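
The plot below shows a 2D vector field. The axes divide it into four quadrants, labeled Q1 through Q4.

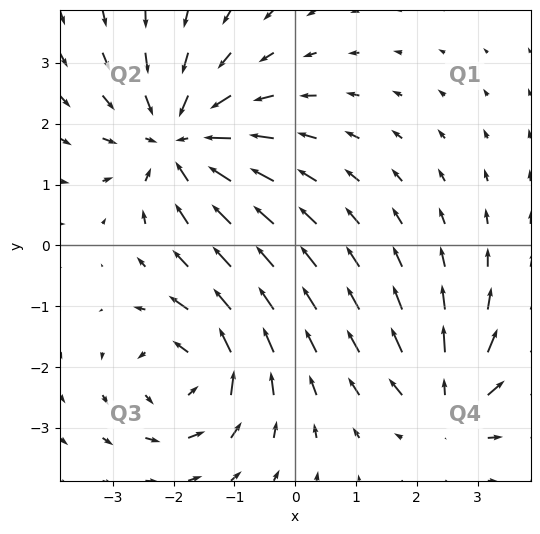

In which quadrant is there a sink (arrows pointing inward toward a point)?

The sink sits at approximately (-1.9, 1.7), which lies in quadrant Q2. The divergence there is about -5, negative as expected for a sink.

Q2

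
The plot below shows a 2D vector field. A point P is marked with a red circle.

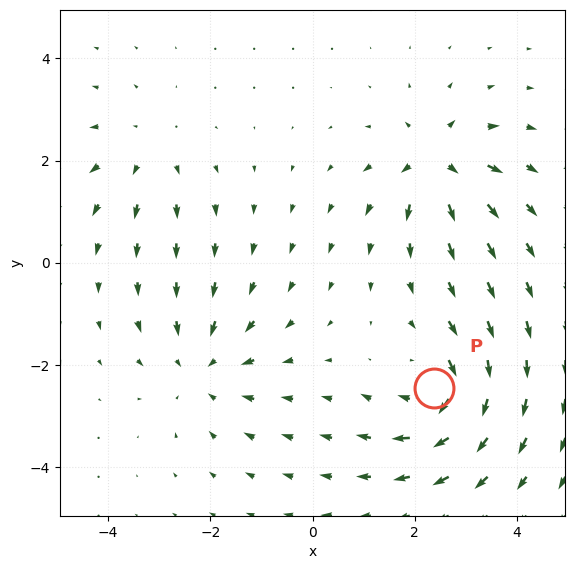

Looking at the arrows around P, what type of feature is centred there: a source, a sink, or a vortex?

vortex

At P (2.4, -2.4) the arrows circulate clockwise. Divergence ≈0, curl about -6 — near-zero divergence with nonzero curl is a vortex.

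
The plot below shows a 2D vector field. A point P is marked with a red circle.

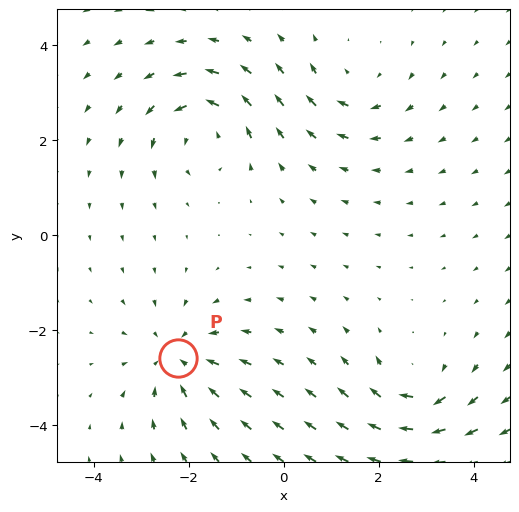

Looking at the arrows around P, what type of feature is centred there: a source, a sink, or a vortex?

sink

At P (-2.2, -2.6) the arrows converge inward. Divergence about -3, curl ≈0 — negative divergence with near-zero curl is a sink.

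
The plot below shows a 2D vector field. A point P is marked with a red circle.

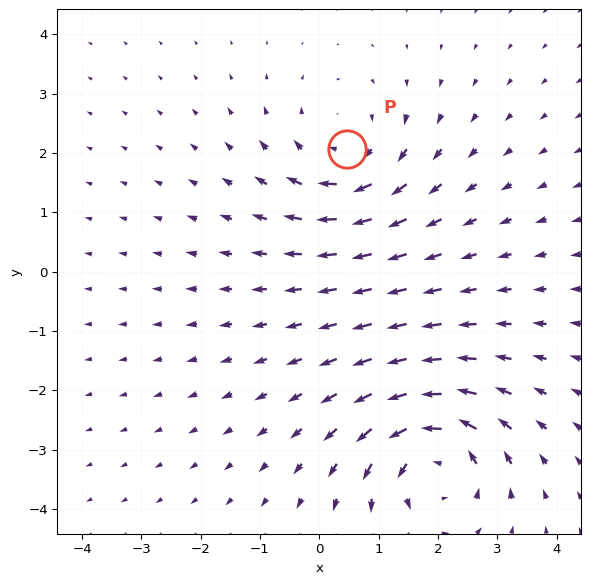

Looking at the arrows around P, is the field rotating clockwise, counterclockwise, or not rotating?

clockwise

Near P at (0.5, 2.1) the arrows circulate clockwise. The curl (z-component) there is about -3; negative curl means clockwise rotation.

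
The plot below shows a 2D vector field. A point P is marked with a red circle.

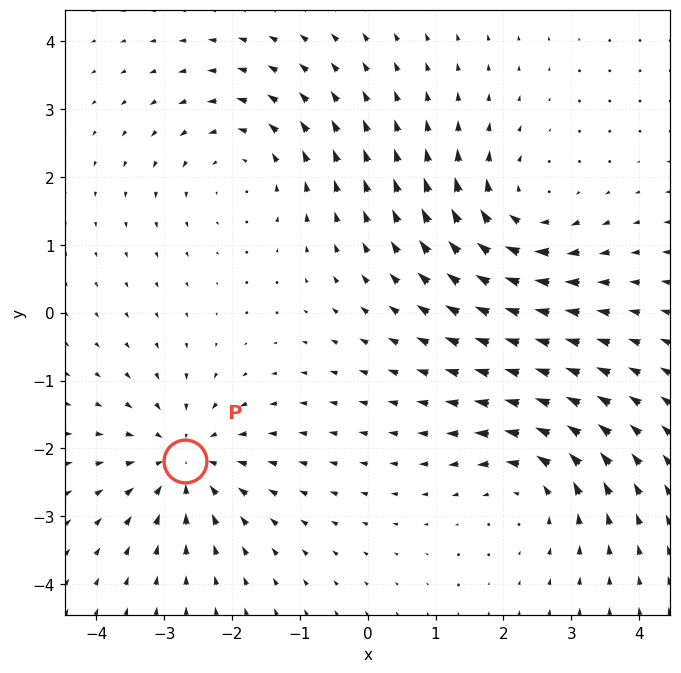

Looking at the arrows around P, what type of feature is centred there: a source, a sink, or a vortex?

sink

At P (-2.7, -2.2) the arrows converge inward. Divergence about -5, curl ≈0 — negative divergence with near-zero curl is a sink.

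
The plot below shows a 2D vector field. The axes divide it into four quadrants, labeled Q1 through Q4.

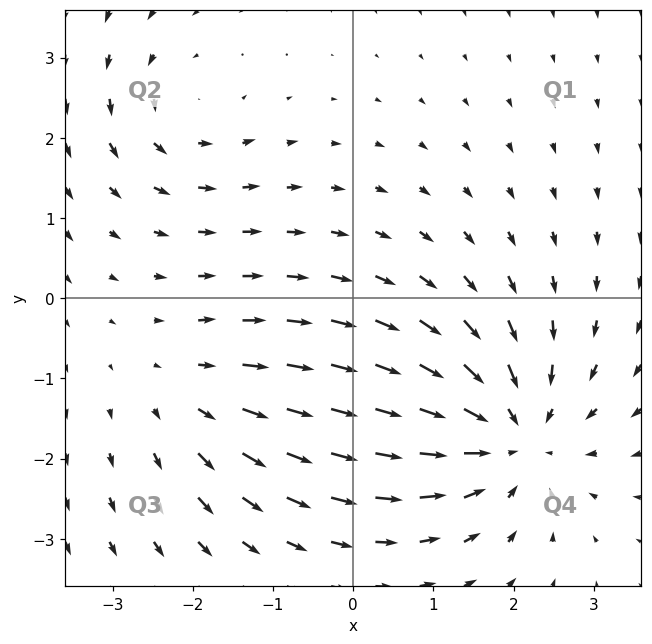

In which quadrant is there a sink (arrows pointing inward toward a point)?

The sink sits at approximately (2.0, -1.7), which lies in quadrant Q4. The divergence there is about -5, negative as expected for a sink.

Q4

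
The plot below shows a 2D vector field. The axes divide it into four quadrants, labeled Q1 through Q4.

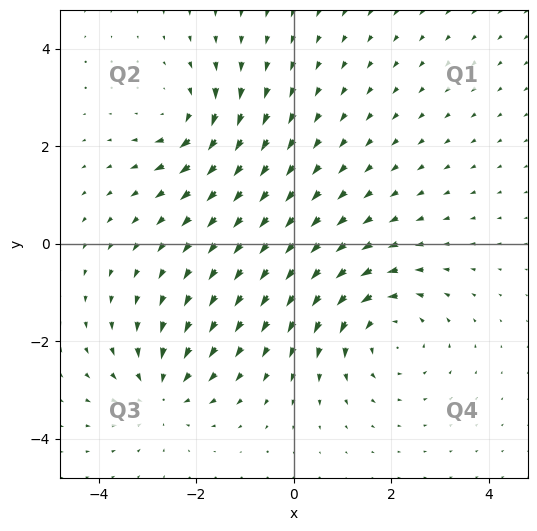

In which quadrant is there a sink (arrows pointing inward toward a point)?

Q3

The sink sits at approximately (-2.7, -3.0), which lies in quadrant Q3. The divergence there is about -4, negative as expected for a sink.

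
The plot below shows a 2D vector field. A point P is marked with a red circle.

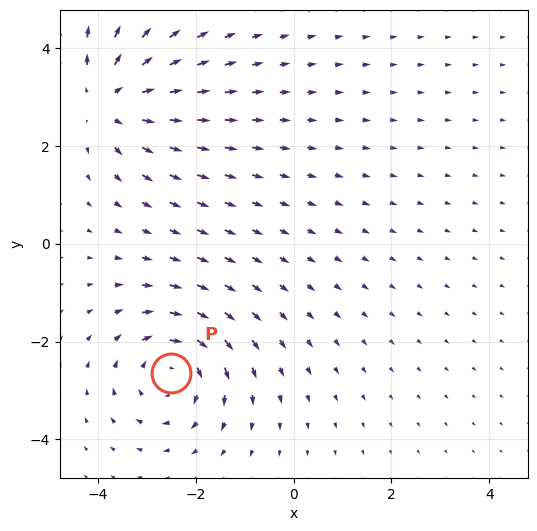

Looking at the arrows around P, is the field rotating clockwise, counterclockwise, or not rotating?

Near P at (-2.5, -2.6) the arrows circulate clockwise. The curl (z-component) there is about -5; negative curl means clockwise rotation.

clockwise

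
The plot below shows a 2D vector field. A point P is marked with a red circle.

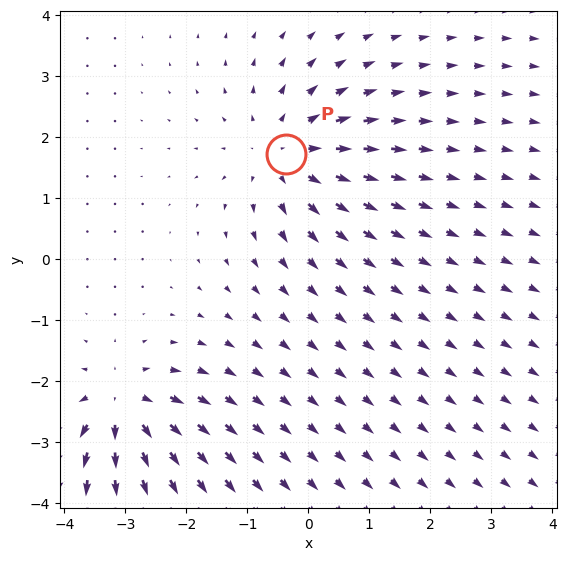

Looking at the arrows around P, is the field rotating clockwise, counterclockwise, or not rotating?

Near P at (-0.4, 1.7) the arrows show no circulation. The curl there is ≈0.

not rotating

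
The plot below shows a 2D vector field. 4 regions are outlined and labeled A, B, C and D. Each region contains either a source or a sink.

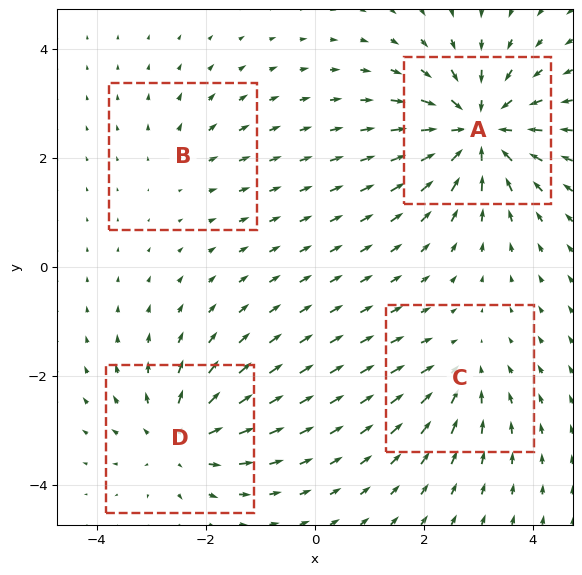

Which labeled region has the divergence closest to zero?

Divergence at each region's feature centre — A: about -7, B: about +2, C: about -4, D: about +5. Region B is closest to zero.

B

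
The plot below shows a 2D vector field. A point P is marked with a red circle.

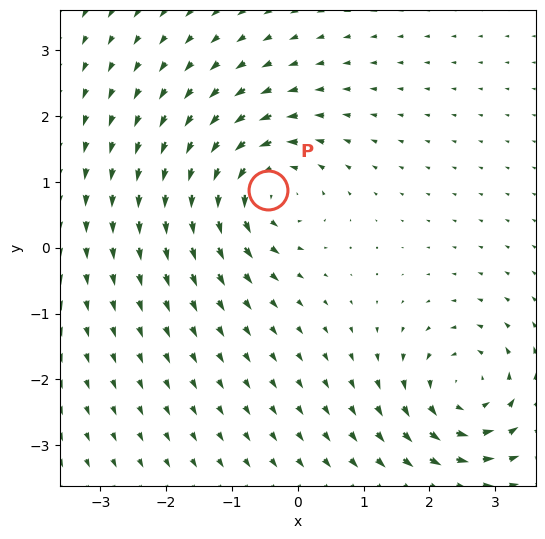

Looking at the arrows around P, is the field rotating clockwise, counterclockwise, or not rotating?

counterclockwise

Near P at (-0.5, 0.9) the arrows circulate counterclockwise. The curl (z-component) there is about +7; positive curl means counterclockwise rotation.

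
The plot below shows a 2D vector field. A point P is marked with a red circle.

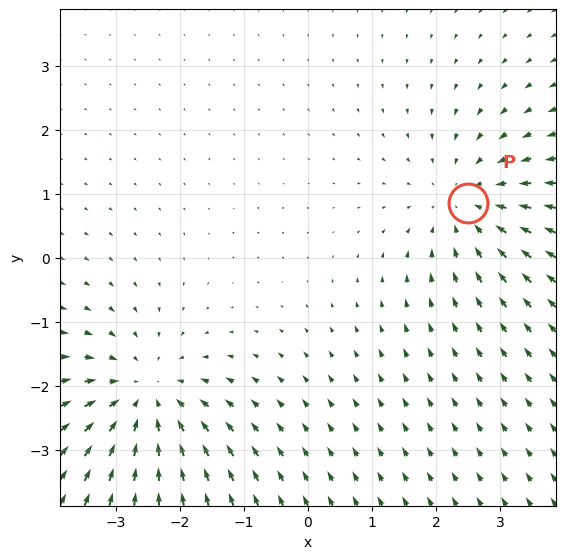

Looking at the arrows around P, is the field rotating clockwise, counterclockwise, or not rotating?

not rotating

Near P at (2.5, 0.9) the arrows show no circulation. The curl there is ≈0.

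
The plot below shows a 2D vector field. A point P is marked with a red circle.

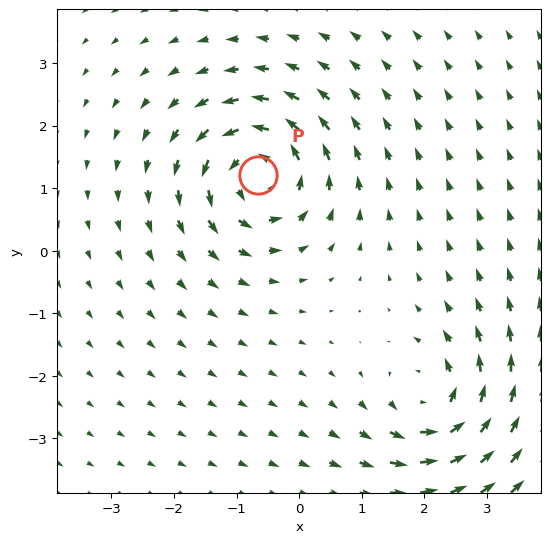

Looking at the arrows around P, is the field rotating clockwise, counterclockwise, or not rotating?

Near P at (-0.7, 1.2) the arrows circulate counterclockwise. The curl (z-component) there is about +5; positive curl means counterclockwise rotation.

counterclockwise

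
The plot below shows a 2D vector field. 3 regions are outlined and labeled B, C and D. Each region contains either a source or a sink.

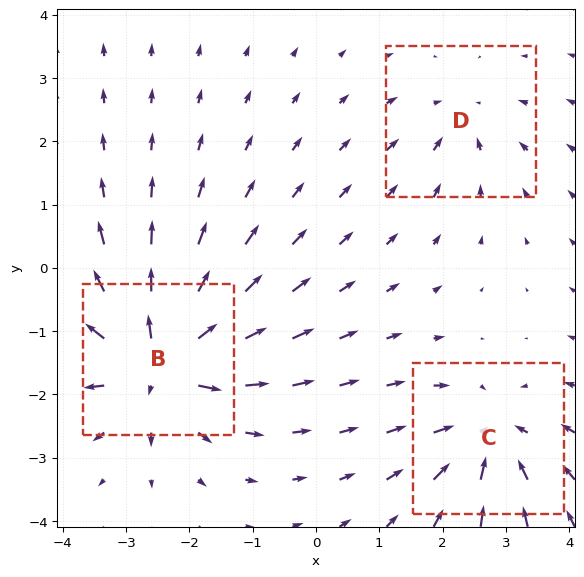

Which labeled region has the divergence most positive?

Divergence at each region's feature centre — B: about +6, C: about -4, D: about -2. Region B is most positive.

B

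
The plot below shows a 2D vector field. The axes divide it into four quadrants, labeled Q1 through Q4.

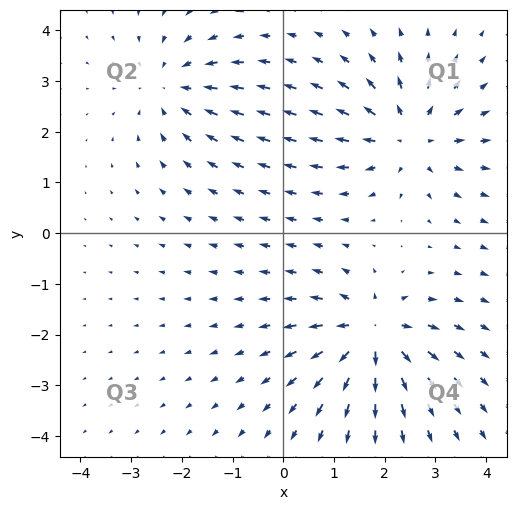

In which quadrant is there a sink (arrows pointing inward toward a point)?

Q2

The sink sits at approximately (-2.2, 2.9), which lies in quadrant Q2. The divergence there is about -4, negative as expected for a sink.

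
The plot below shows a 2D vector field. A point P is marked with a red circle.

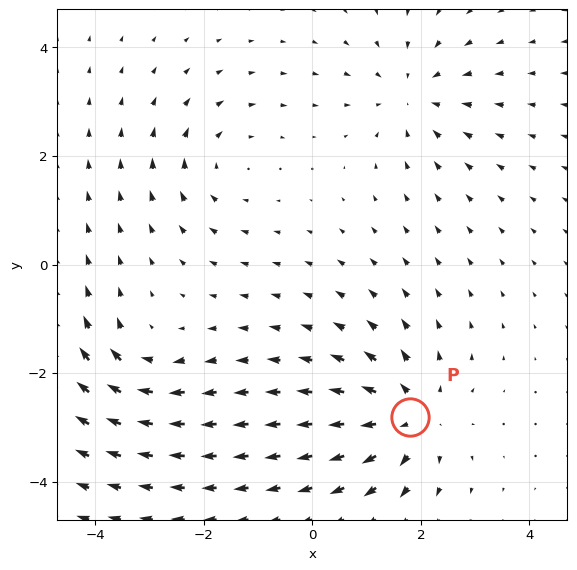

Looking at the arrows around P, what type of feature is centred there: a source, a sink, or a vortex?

source

At P (1.8, -2.8) the arrows spread outward. Divergence about +5, curl ≈0 — positive divergence with near-zero curl is a source.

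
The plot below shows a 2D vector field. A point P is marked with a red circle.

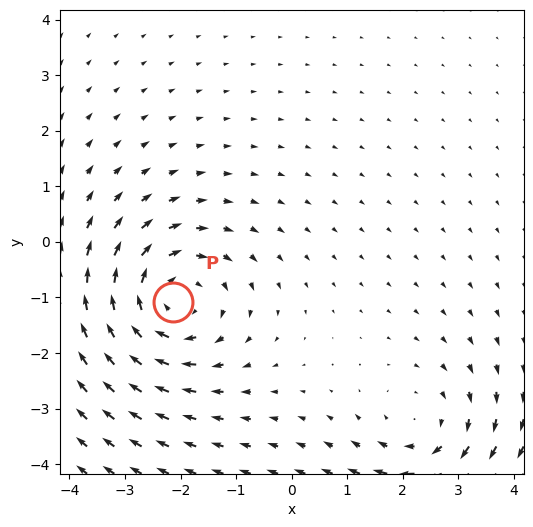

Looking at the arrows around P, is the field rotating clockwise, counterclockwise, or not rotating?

Near P at (-2.1, -1.1) the arrows circulate clockwise. The curl (z-component) there is about -4; negative curl means clockwise rotation.

clockwise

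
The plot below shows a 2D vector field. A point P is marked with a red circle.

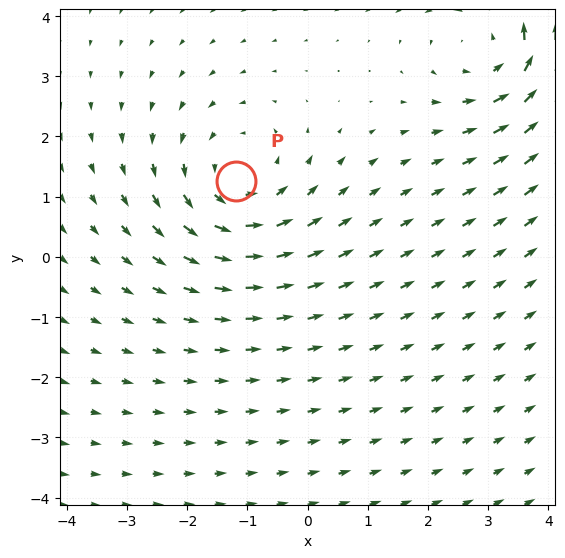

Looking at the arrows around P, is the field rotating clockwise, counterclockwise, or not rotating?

Near P at (-1.2, 1.3) the arrows circulate counterclockwise. The curl (z-component) there is about +3; positive curl means counterclockwise rotation.

counterclockwise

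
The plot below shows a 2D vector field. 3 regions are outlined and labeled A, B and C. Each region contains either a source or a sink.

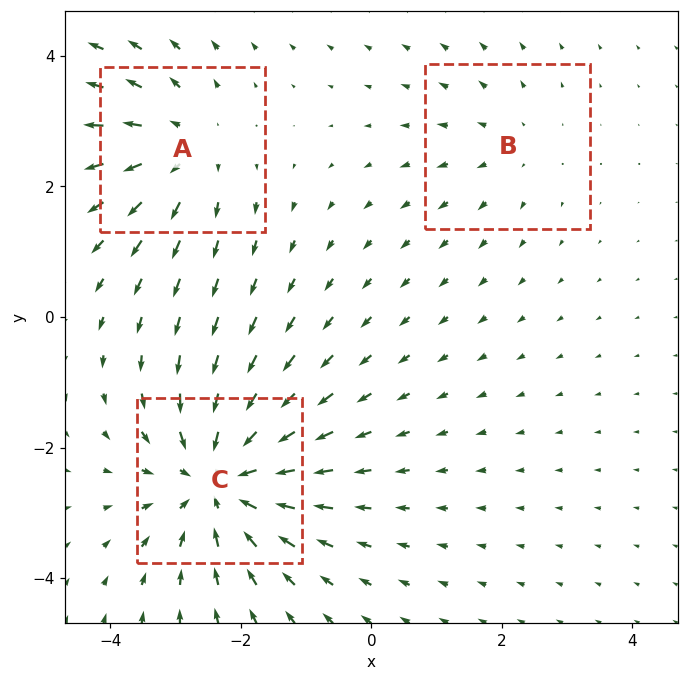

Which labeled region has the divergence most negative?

C

Divergence at each region's feature centre — A: about +3, B: about +2, C: about -5. Region C is most negative.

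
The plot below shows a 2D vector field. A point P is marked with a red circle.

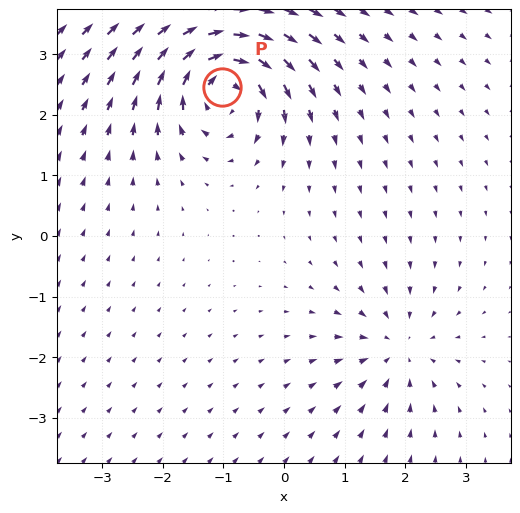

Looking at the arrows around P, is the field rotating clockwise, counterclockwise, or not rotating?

clockwise

Near P at (-1.0, 2.5) the arrows circulate clockwise. The curl (z-component) there is about -7; negative curl means clockwise rotation.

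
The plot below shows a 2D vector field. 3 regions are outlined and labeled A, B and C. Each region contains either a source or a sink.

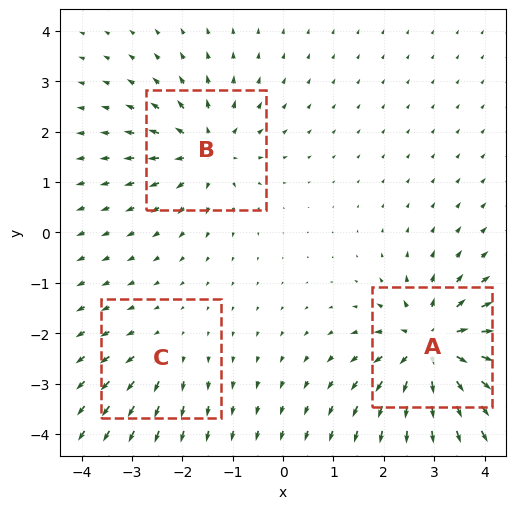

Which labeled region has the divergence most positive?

A

Divergence at each region's feature centre — A: about +6, B: about +4, C: about +2. Region A is most positive.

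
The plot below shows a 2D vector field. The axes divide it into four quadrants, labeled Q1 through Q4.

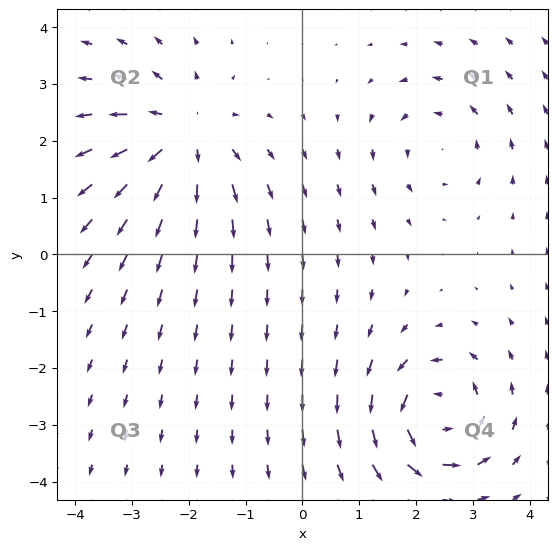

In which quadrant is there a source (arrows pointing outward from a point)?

The source sits at approximately (-2.1, 2.1), which lies in quadrant Q2. The divergence there is about +5, positive as expected for a source.

Q2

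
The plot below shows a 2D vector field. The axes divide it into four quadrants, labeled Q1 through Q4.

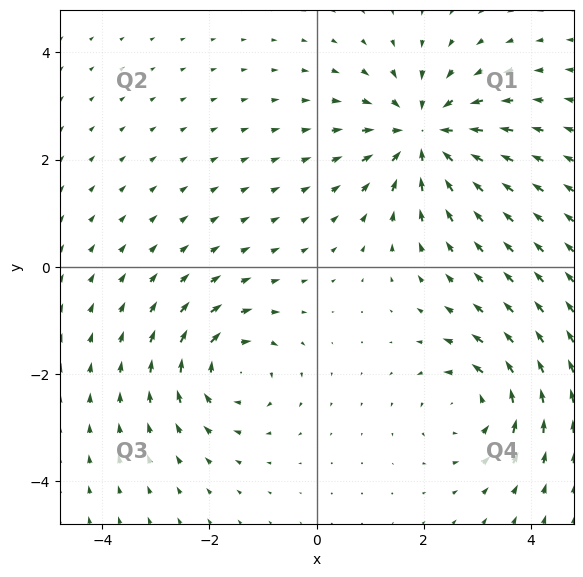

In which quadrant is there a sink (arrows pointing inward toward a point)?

The sink sits at approximately (2.0, 2.5), which lies in quadrant Q1. The divergence there is about -5, negative as expected for a sink.

Q1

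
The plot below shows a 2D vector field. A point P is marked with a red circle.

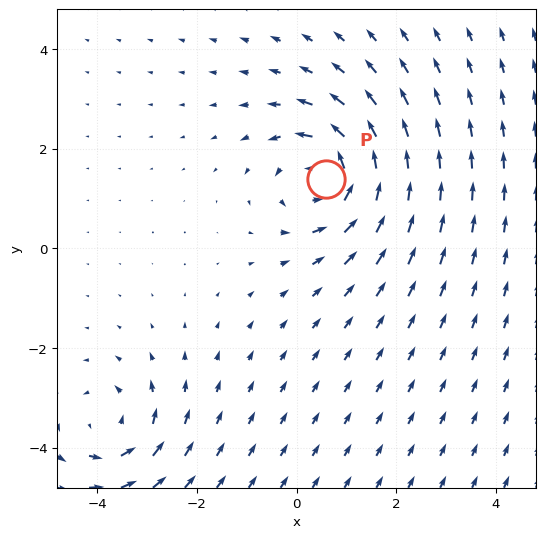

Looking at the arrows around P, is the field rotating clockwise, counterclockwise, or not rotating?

Near P at (0.6, 1.4) the arrows circulate counterclockwise. The curl (z-component) there is about +5; positive curl means counterclockwise rotation.

counterclockwise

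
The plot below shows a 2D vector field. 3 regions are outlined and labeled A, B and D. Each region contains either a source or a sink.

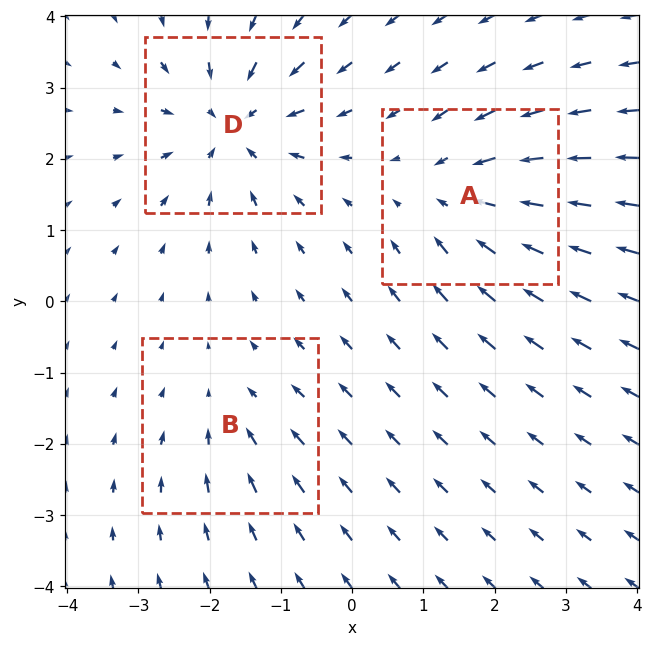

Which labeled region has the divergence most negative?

Divergence at each region's feature centre — A: about -4, B: about -2, D: about -5. Region D is most negative.

D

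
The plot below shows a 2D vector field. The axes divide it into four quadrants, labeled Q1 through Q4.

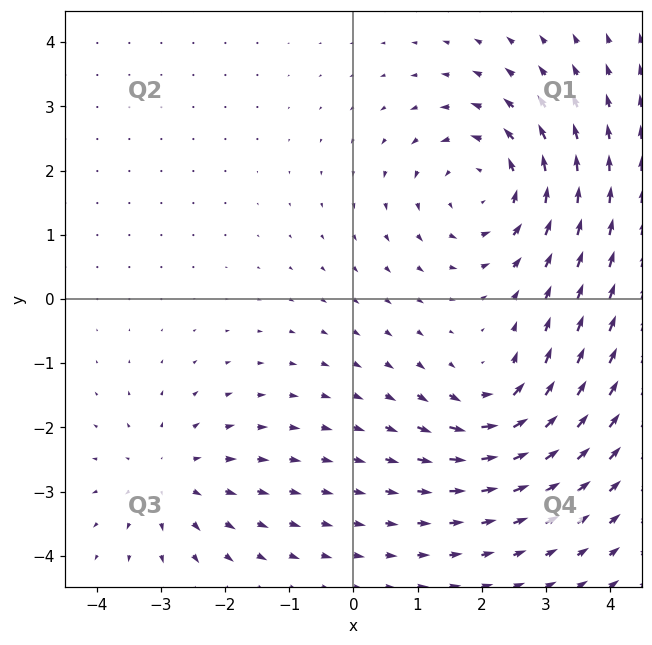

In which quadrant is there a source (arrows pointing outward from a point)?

Q3

The source sits at approximately (-2.9, -2.8), which lies in quadrant Q3. The divergence there is about +3, positive as expected for a source.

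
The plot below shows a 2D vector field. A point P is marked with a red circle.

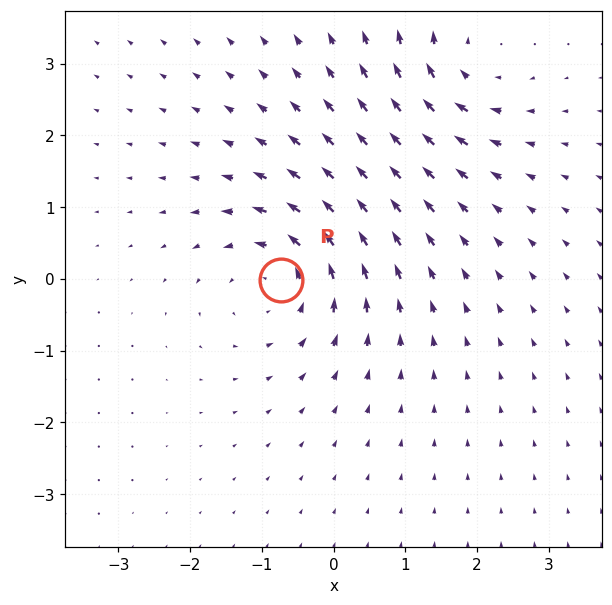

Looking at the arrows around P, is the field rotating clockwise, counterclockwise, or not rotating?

counterclockwise

Near P at (-0.7, -0.0) the arrows circulate counterclockwise. The curl (z-component) there is about +5; positive curl means counterclockwise rotation.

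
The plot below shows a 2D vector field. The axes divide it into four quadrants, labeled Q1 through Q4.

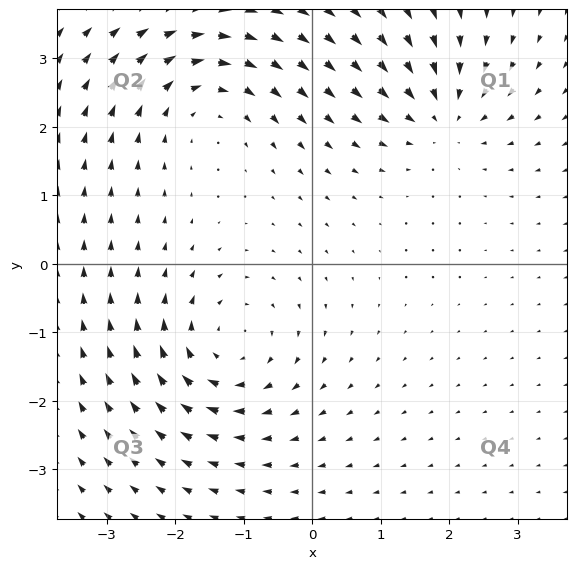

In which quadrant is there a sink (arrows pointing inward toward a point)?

Q1

The sink sits at approximately (1.9, 2.2), which lies in quadrant Q1. The divergence there is about -5, negative as expected for a sink.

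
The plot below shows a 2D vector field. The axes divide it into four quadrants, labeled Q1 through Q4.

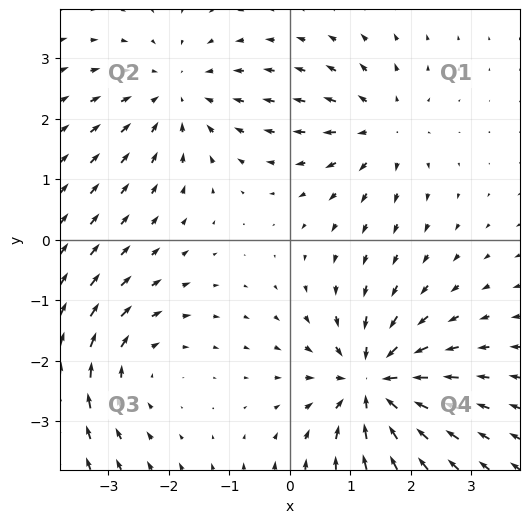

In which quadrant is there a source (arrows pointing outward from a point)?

The source sits at approximately (1.5, 1.8), which lies in quadrant Q1. The divergence there is about +3, positive as expected for a source.

Q1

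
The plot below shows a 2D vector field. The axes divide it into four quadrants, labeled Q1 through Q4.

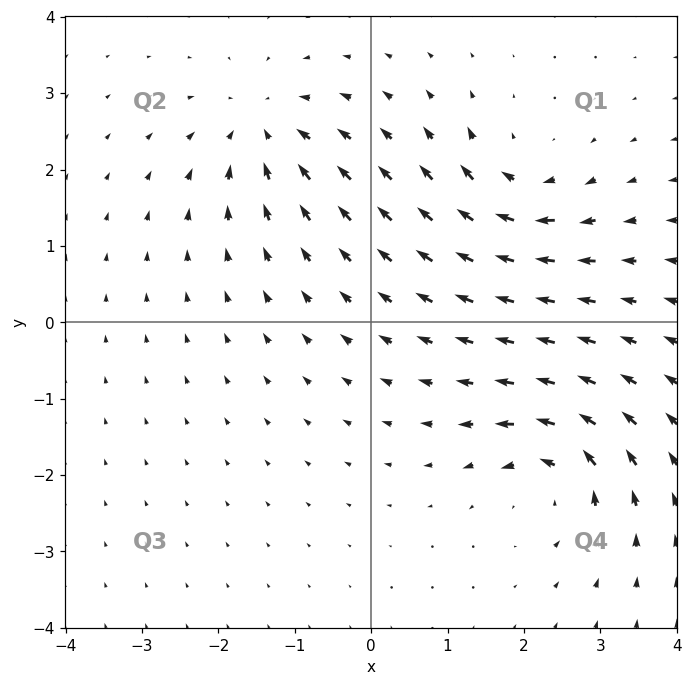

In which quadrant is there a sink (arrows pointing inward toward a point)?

The sink sits at approximately (-1.4, 2.5), which lies in quadrant Q2. The divergence there is about -5, negative as expected for a sink.

Q2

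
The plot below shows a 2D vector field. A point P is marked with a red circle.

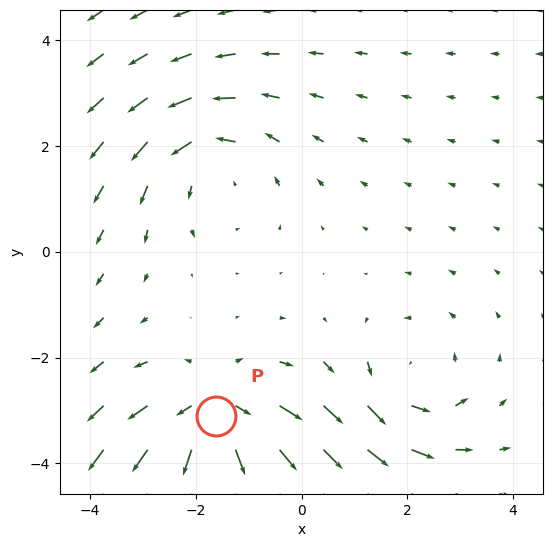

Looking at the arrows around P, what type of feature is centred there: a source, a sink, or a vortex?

At P (-1.6, -3.1) the arrows spread outward. Divergence about +4, curl ≈0 — positive divergence with near-zero curl is a source.

source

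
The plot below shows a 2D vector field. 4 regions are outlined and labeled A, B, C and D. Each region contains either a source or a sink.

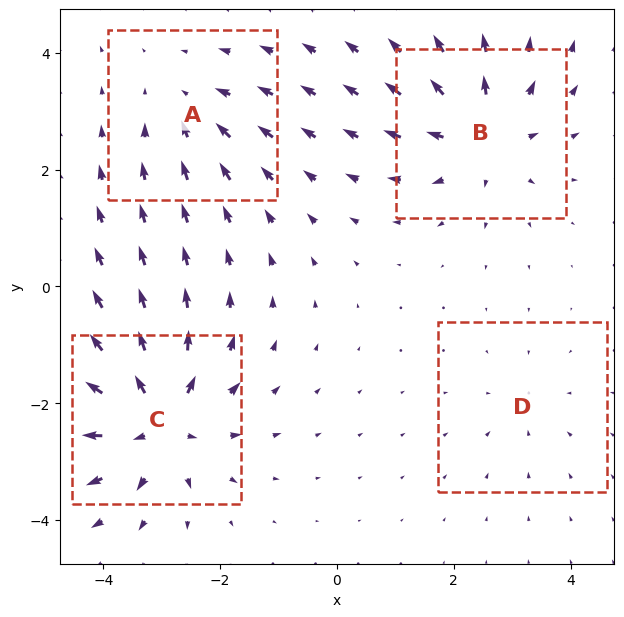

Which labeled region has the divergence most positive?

C

Divergence at each region's feature centre — A: about -4, B: about +6, C: about +7, D: about -2. Region C is most positive.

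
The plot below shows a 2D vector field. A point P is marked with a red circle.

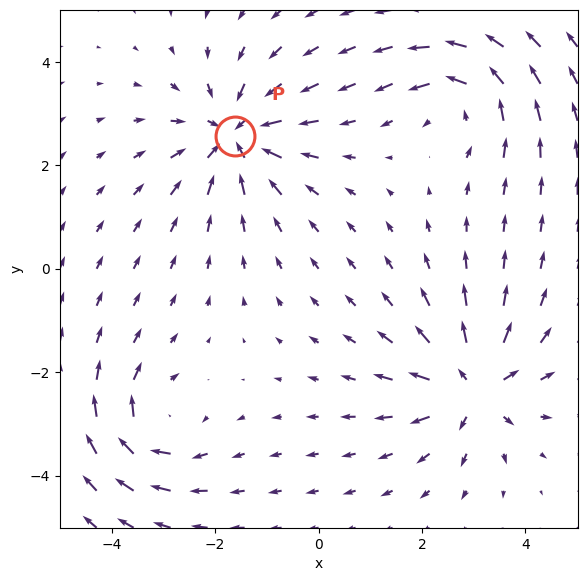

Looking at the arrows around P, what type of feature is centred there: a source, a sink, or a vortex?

At P (-1.6, 2.6) the arrows converge inward. Divergence about -5, curl ≈0 — negative divergence with near-zero curl is a sink.

sink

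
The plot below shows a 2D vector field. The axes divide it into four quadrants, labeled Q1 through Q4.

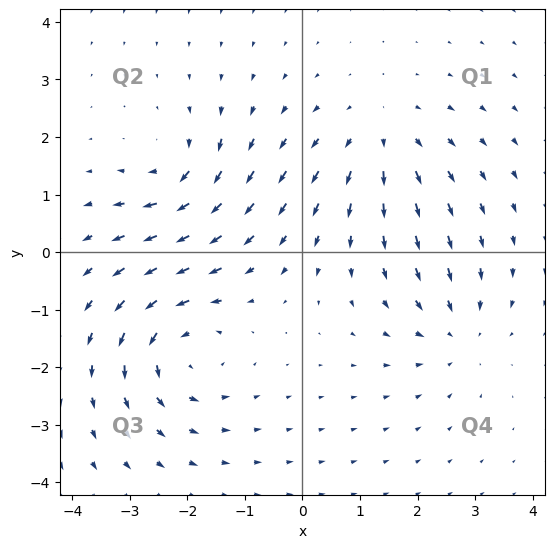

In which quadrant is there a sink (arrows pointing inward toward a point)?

Q4

The sink sits at approximately (2.7, -1.4), which lies in quadrant Q4. The divergence there is about -4, negative as expected for a sink.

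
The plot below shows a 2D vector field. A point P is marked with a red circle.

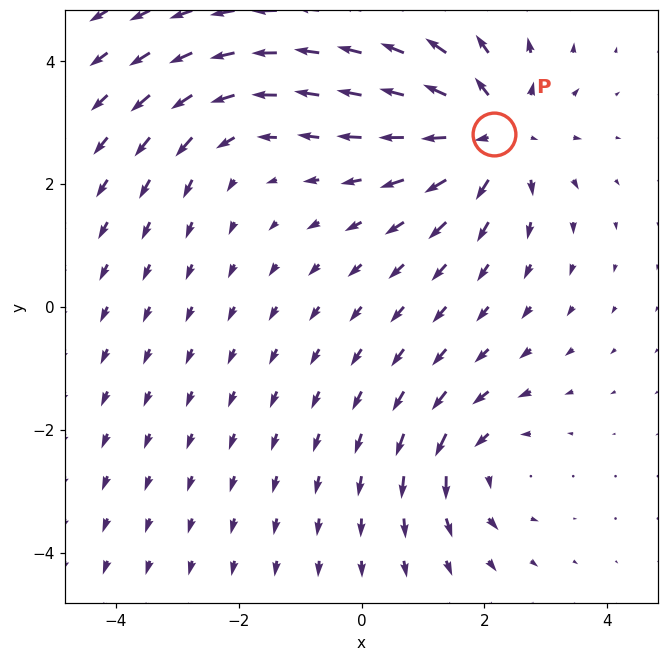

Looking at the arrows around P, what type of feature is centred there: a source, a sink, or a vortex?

source

At P (2.2, 2.8) the arrows spread outward. Divergence about +5, curl ≈0 — positive divergence with near-zero curl is a source.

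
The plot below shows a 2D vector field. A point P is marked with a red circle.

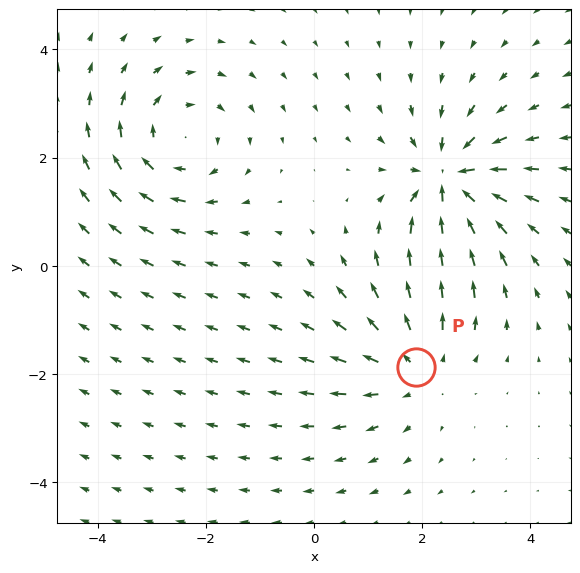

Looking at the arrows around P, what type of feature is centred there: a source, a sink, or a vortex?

At P (1.9, -1.9) the arrows spread outward. Divergence about +3, curl ≈0 — positive divergence with near-zero curl is a source.

source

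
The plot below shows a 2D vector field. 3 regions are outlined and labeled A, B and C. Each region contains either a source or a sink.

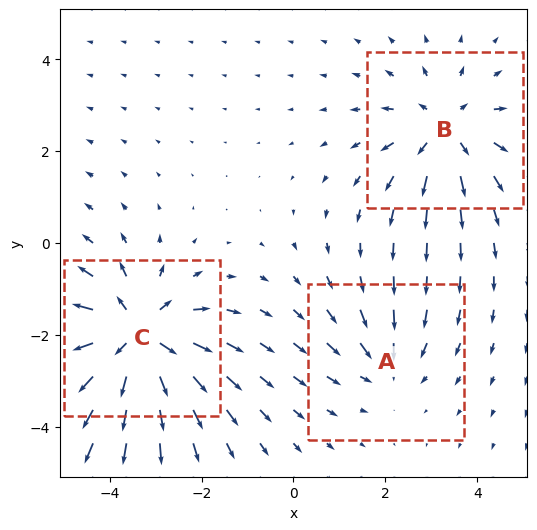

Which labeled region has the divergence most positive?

Divergence at each region's feature centre — A: about -2, B: about +3, C: about +5. Region C is most positive.

C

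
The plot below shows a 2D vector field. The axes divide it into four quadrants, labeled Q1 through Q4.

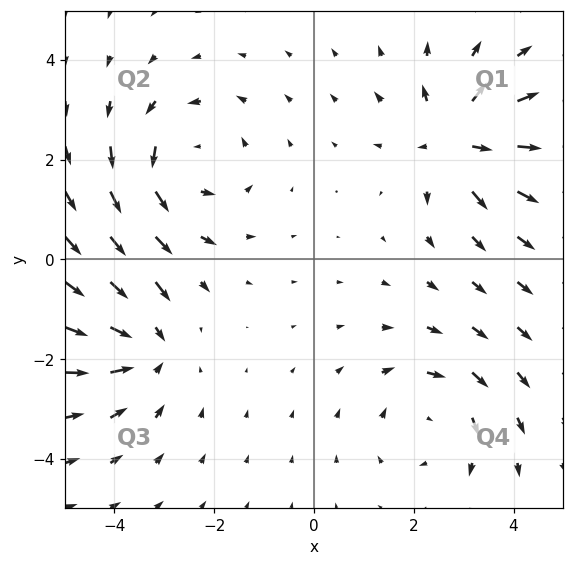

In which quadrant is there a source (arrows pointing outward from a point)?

Q1

The source sits at approximately (2.9, 2.4), which lies in quadrant Q1. The divergence there is about +5, positive as expected for a source.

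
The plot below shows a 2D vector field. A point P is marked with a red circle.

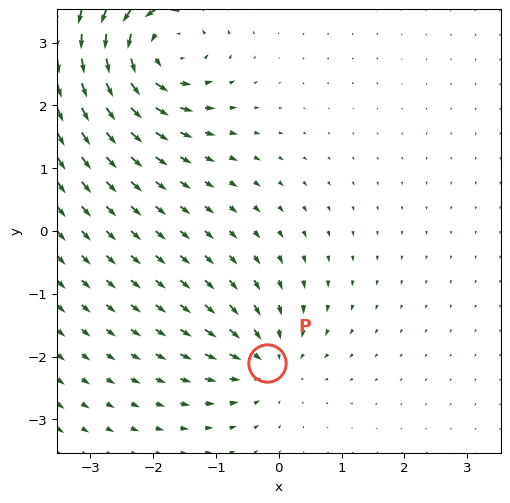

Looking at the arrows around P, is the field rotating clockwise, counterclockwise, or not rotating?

Near P at (-0.2, -2.1) the arrows show no circulation. The curl there is ≈0.

not rotating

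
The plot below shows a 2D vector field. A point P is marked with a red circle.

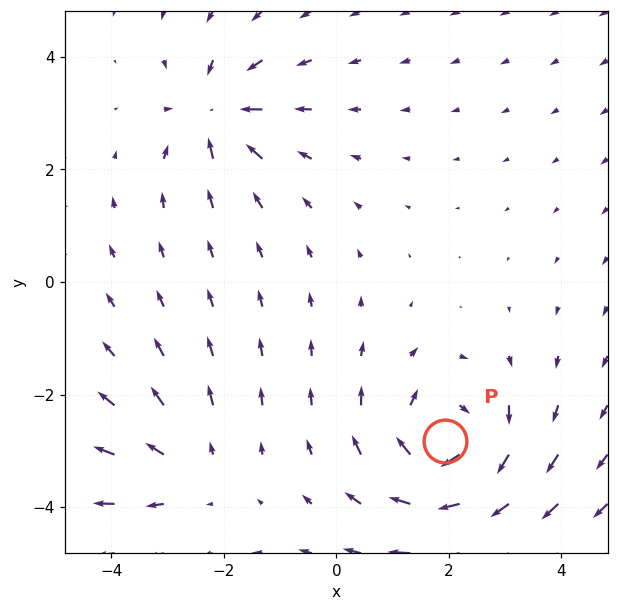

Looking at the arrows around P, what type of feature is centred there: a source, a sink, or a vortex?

At P (1.9, -2.8) the arrows circulate clockwise. Divergence ≈0, curl about -5 — near-zero divergence with nonzero curl is a vortex.

vortex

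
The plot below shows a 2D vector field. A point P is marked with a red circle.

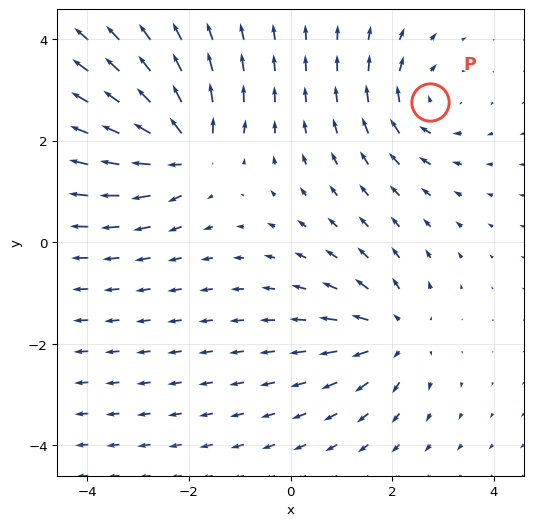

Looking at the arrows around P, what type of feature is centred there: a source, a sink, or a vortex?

vortex

At P (2.8, 2.8) the arrows circulate clockwise. Divergence ≈0, curl about -3 — near-zero divergence with nonzero curl is a vortex.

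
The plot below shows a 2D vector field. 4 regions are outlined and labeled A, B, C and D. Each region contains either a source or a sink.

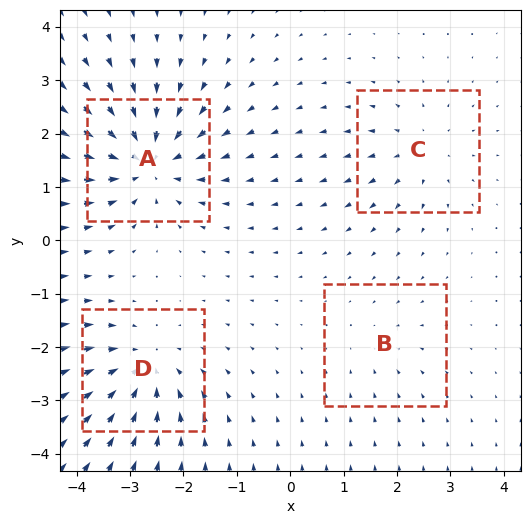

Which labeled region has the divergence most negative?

Divergence at each region's feature centre — A: about -7, B: about -2, C: about +4, D: about -5. Region A is most negative.

A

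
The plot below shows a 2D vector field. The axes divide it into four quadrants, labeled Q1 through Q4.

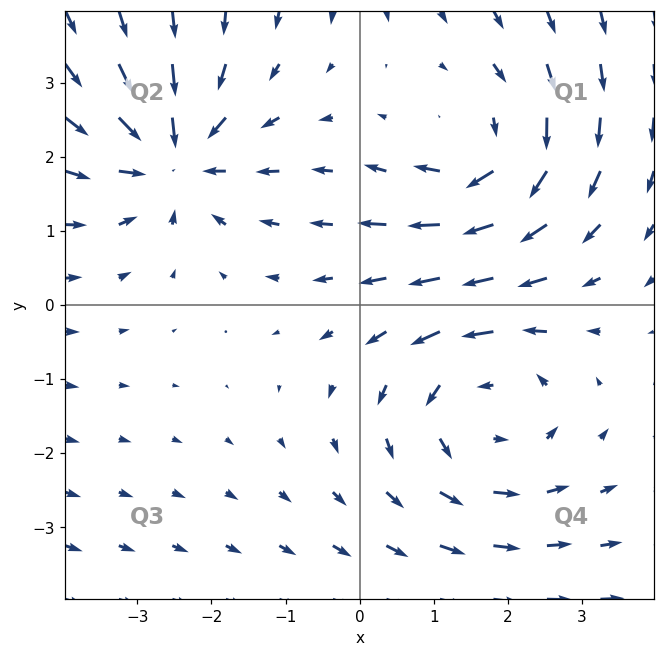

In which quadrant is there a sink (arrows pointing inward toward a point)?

Q2

The sink sits at approximately (-2.5, 2.0), which lies in quadrant Q2. The divergence there is about -4, negative as expected for a sink.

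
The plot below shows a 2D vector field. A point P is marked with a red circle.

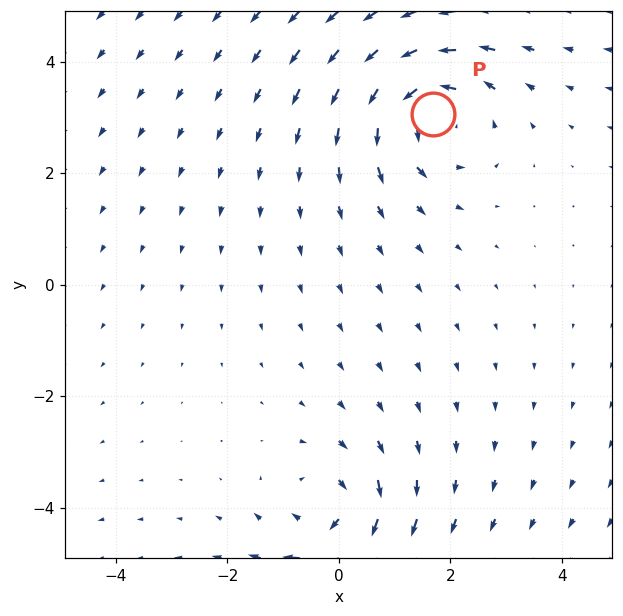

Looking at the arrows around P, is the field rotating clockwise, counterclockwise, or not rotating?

Near P at (1.7, 3.1) the arrows circulate counterclockwise. The curl (z-component) there is about +4; positive curl means counterclockwise rotation.

counterclockwise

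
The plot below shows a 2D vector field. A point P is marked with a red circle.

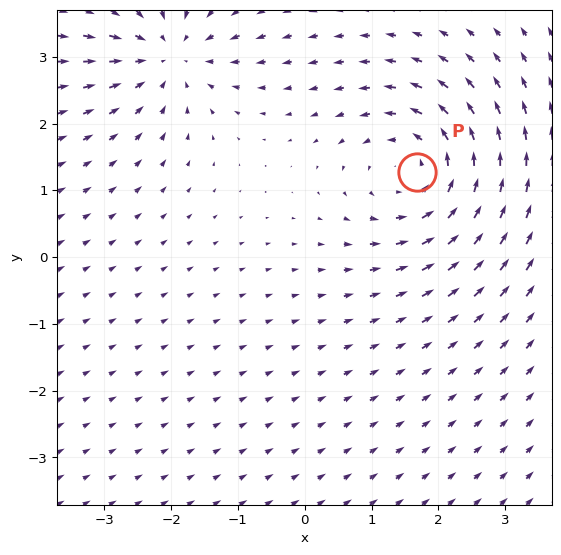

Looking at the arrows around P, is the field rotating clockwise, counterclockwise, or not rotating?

Near P at (1.7, 1.3) the arrows circulate counterclockwise. The curl (z-component) there is about +3; positive curl means counterclockwise rotation.

counterclockwise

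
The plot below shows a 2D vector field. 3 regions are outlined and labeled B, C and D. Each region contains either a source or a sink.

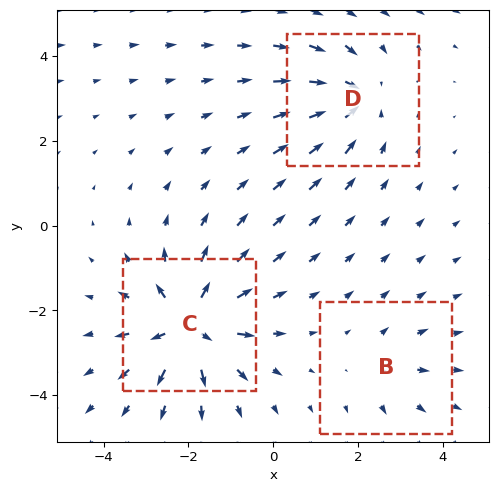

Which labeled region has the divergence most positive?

Divergence at each region's feature centre — B: about +2, C: about +6, D: about -4. Region C is most positive.

C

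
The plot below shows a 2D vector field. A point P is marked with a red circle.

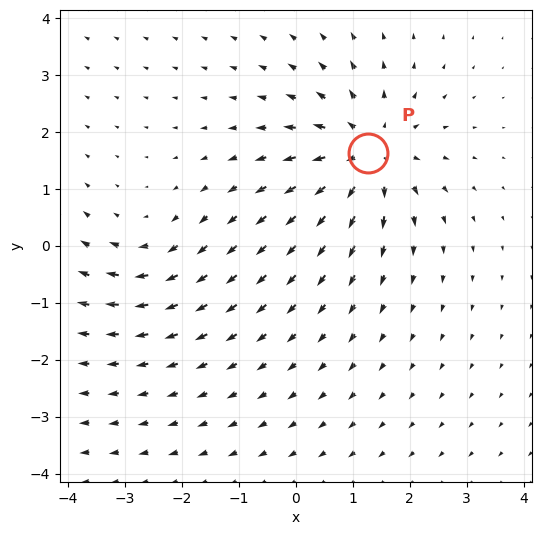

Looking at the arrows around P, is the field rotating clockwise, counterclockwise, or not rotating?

not rotating

Near P at (1.3, 1.6) the arrows show no circulation. The curl there is ≈0.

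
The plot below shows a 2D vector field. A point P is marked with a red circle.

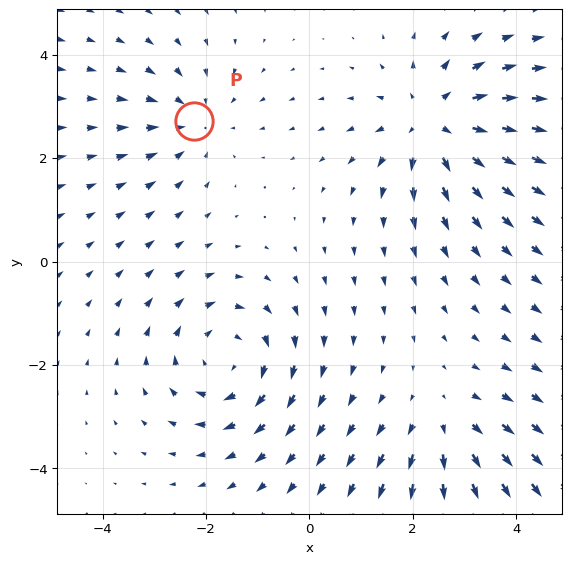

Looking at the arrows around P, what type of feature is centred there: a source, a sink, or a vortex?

sink

At P (-2.2, 2.7) the arrows converge inward. Divergence about -3, curl ≈0 — negative divergence with near-zero curl is a sink.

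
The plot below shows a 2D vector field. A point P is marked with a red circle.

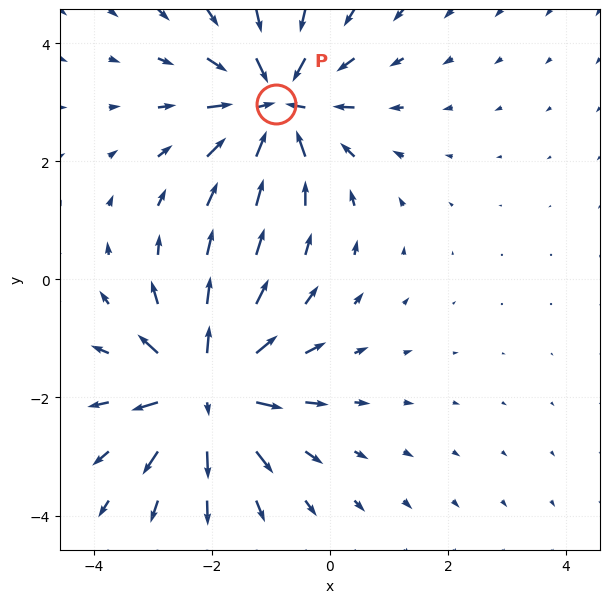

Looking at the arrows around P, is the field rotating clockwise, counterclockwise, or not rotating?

not rotating

Near P at (-0.9, 3.0) the arrows show no circulation. The curl there is ≈0.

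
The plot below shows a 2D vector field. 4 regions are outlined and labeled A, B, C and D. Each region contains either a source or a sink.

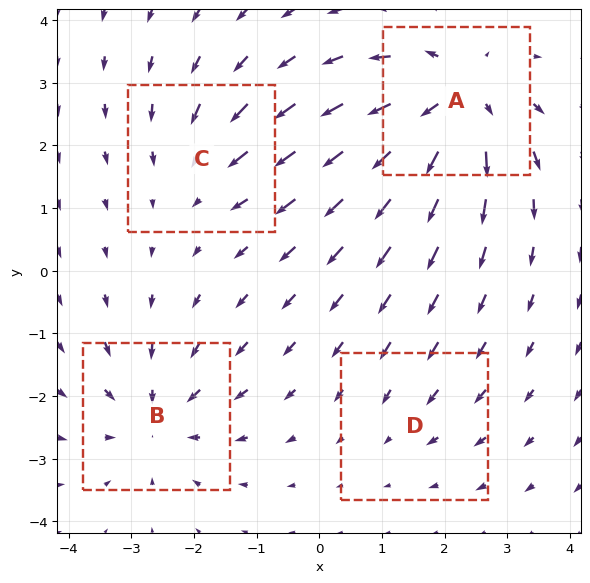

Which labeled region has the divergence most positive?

A

Divergence at each region's feature centre — A: about +6, B: about -5, C: about -3, D: about -2. Region A is most positive.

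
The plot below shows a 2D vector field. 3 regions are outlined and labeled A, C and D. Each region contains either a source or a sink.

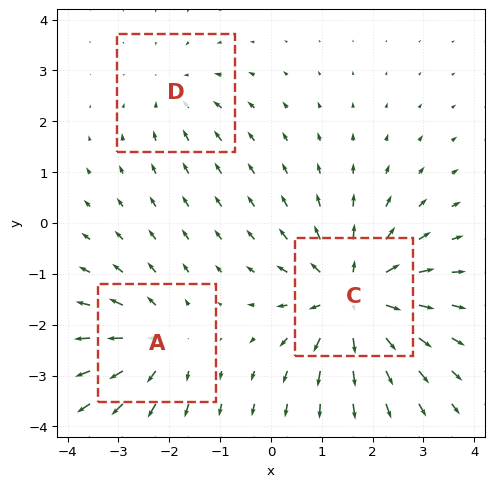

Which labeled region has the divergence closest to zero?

D

Divergence at each region's feature centre — A: about +3, C: about +5, D: about -2. Region D is closest to zero.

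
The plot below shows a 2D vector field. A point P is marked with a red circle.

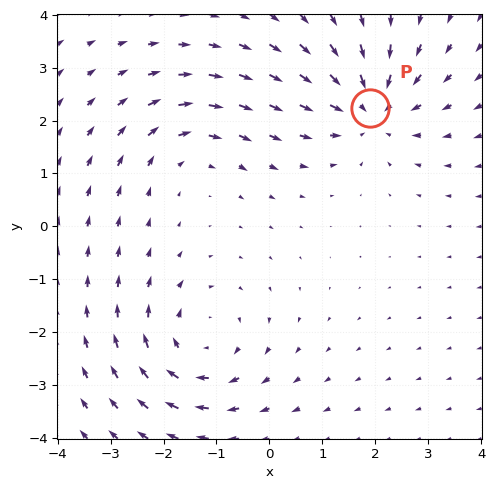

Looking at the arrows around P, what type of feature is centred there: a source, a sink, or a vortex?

sink

At P (1.9, 2.2) the arrows converge inward. Divergence about -5, curl ≈0 — negative divergence with near-zero curl is a sink.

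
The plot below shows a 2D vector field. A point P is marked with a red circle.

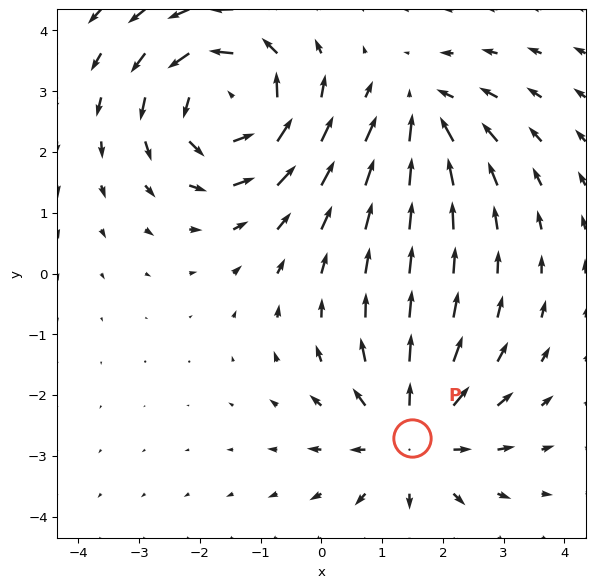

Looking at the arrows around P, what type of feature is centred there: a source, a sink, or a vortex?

source

At P (1.5, -2.7) the arrows spread outward. Divergence about +4, curl ≈0 — positive divergence with near-zero curl is a source.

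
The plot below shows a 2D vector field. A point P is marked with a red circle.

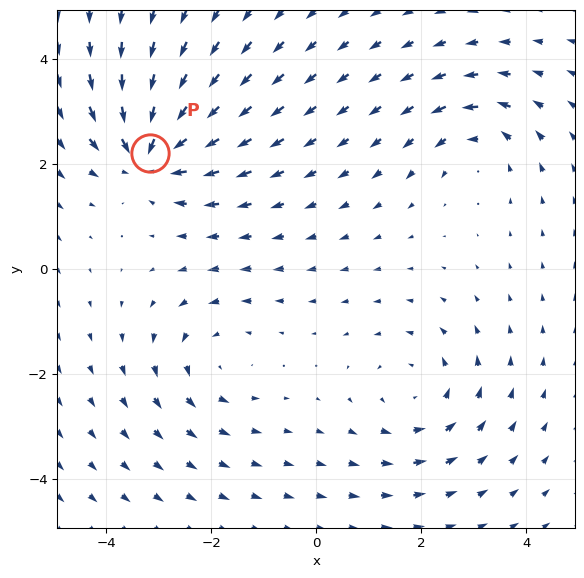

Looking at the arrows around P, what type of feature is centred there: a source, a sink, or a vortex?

sink

At P (-3.2, 2.2) the arrows converge inward. Divergence about -5, curl ≈0 — negative divergence with near-zero curl is a sink.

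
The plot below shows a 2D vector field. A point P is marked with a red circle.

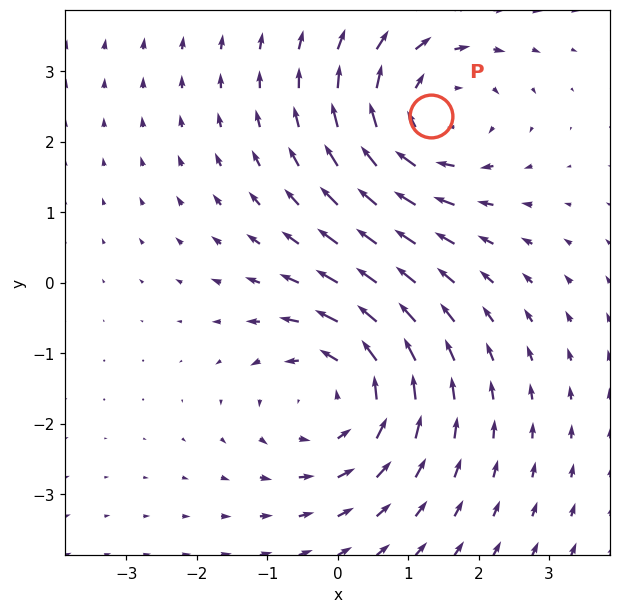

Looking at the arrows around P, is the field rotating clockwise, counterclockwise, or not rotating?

clockwise

Near P at (1.3, 2.4) the arrows circulate clockwise. The curl (z-component) there is about -4; negative curl means clockwise rotation.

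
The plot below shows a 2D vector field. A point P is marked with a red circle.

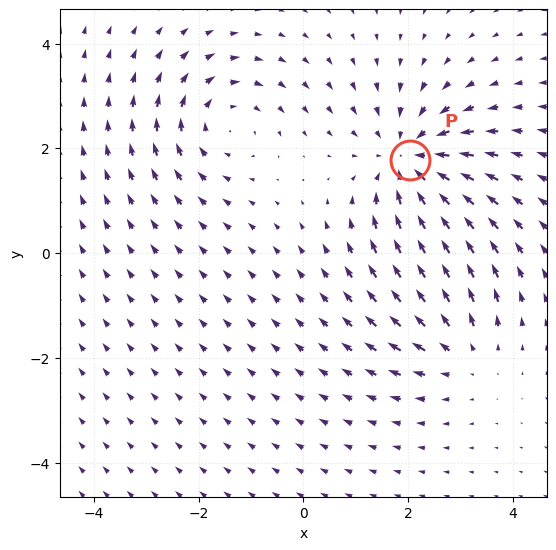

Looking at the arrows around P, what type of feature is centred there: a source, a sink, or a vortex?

sink

At P (2.0, 1.8) the arrows converge inward. Divergence about -4, curl ≈0 — negative divergence with near-zero curl is a sink.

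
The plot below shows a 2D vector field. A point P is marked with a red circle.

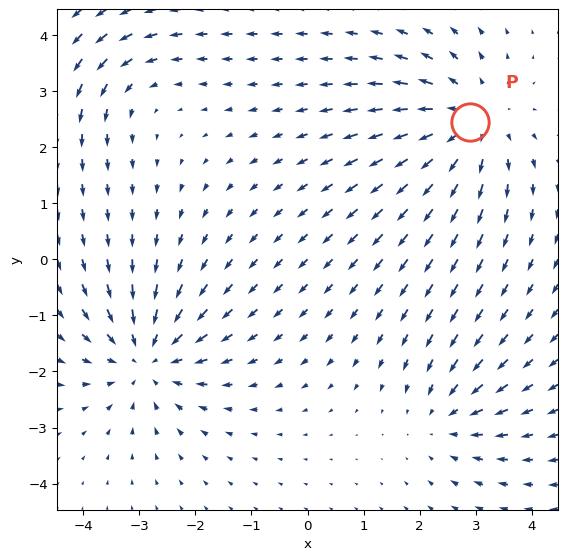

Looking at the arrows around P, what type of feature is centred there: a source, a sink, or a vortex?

At P (2.9, 2.4) the arrows spread outward. Divergence about +4, curl ≈0 — positive divergence with near-zero curl is a source.

source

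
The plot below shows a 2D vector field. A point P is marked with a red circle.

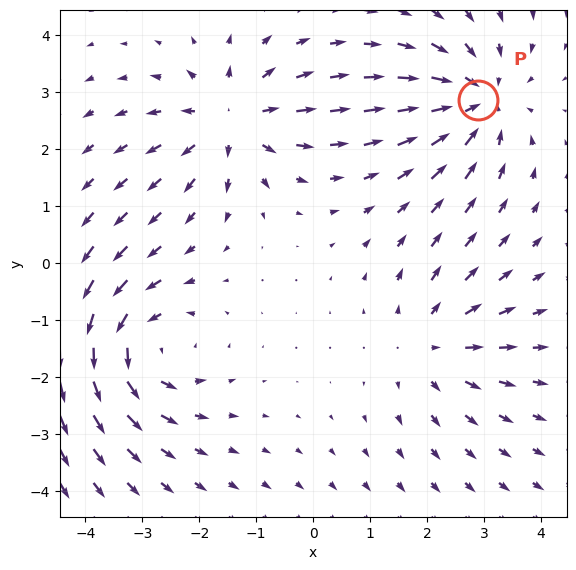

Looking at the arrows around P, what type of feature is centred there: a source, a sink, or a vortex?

At P (2.9, 2.9) the arrows converge inward. Divergence about -5, curl ≈0 — negative divergence with near-zero curl is a sink.

sink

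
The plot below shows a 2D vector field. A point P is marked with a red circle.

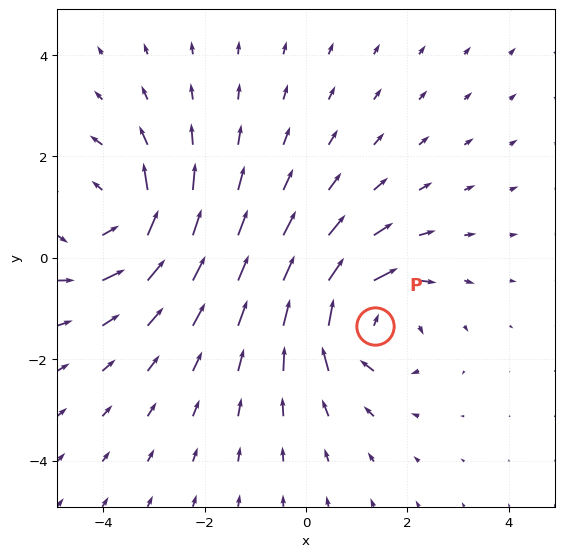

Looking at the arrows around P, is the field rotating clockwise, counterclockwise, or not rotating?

Near P at (1.4, -1.3) the arrows circulate clockwise. The curl (z-component) there is about -4; negative curl means clockwise rotation.

clockwise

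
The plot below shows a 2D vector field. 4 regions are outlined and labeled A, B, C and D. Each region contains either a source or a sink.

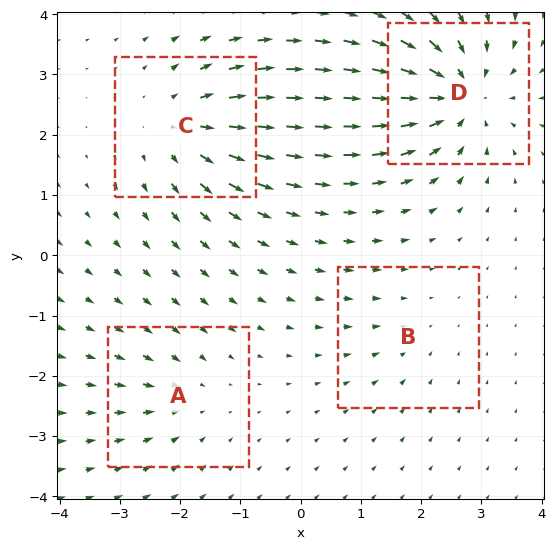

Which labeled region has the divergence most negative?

D

Divergence at each region's feature centre — A: about -3, B: about -2, C: about +5, D: about -8. Region D is most negative.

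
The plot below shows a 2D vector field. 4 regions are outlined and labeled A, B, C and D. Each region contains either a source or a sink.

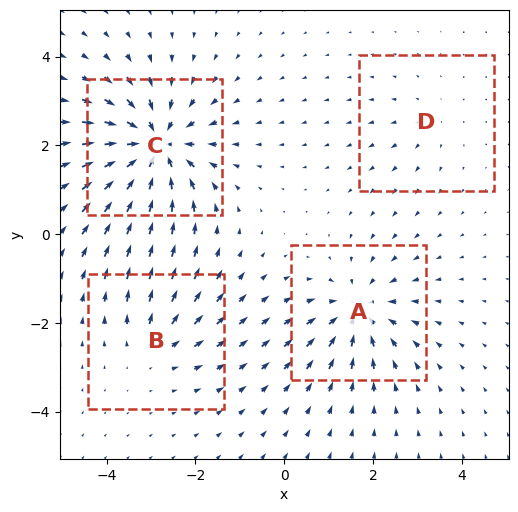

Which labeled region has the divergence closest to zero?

Divergence at each region's feature centre — A: about -5, B: about +3, C: about -8, D: about +2. Region D is closest to zero.

D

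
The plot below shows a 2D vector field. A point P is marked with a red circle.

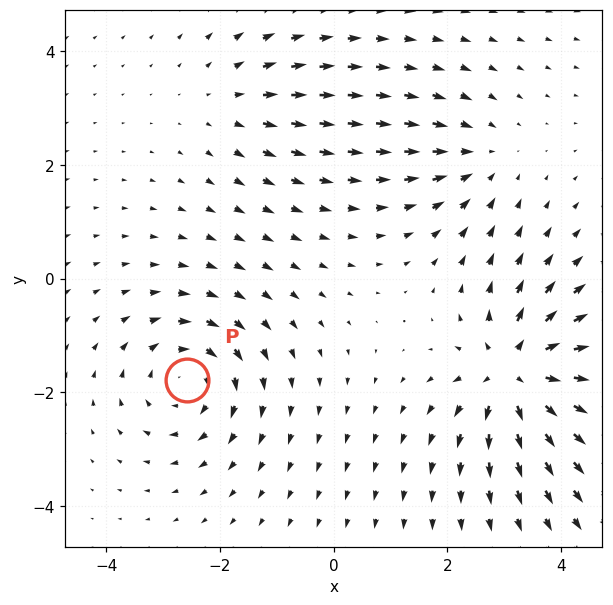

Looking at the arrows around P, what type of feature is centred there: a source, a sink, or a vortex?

vortex

At P (-2.6, -1.8) the arrows circulate clockwise. Divergence ≈0, curl about -4 — near-zero divergence with nonzero curl is a vortex.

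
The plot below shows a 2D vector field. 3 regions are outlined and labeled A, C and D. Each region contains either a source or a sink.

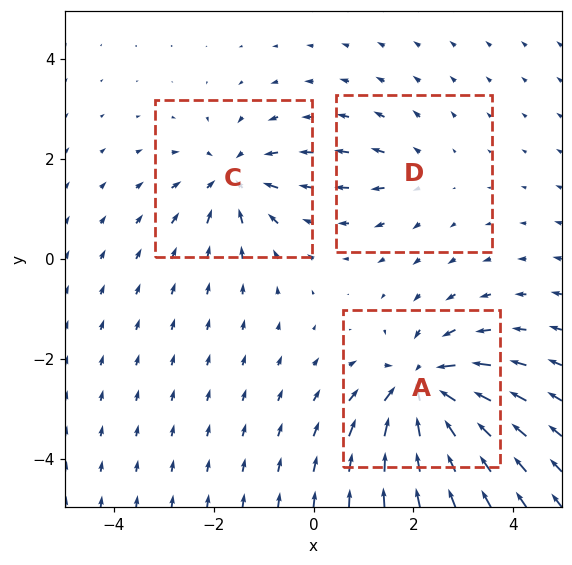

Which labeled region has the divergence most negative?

A

Divergence at each region's feature centre — A: about -6, C: about -4, D: about +2. Region A is most negative.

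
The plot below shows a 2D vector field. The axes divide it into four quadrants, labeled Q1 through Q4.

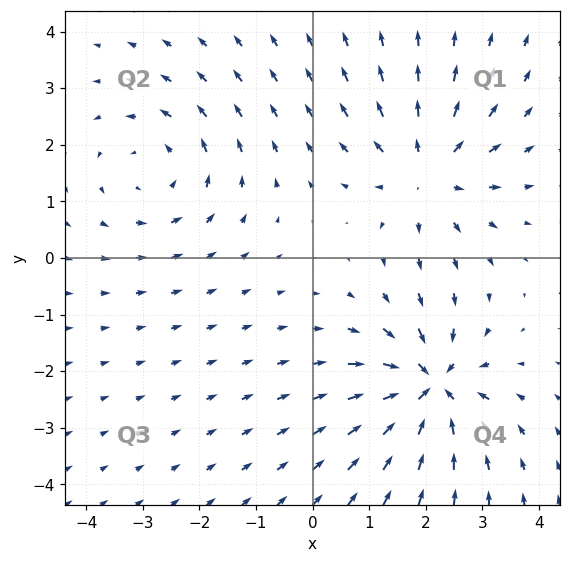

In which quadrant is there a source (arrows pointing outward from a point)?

Q1

The source sits at approximately (2.0, 1.5), which lies in quadrant Q1. The divergence there is about +3, positive as expected for a source.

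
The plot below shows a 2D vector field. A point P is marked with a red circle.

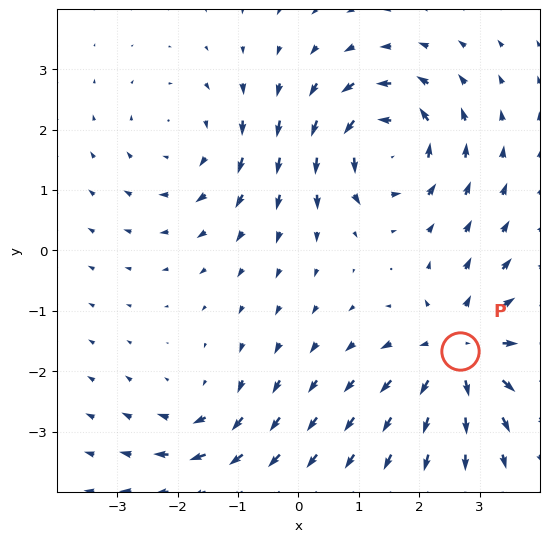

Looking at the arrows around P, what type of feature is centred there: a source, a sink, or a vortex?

At P (2.7, -1.7) the arrows spread outward. Divergence about +5, curl ≈0 — positive divergence with near-zero curl is a source.

source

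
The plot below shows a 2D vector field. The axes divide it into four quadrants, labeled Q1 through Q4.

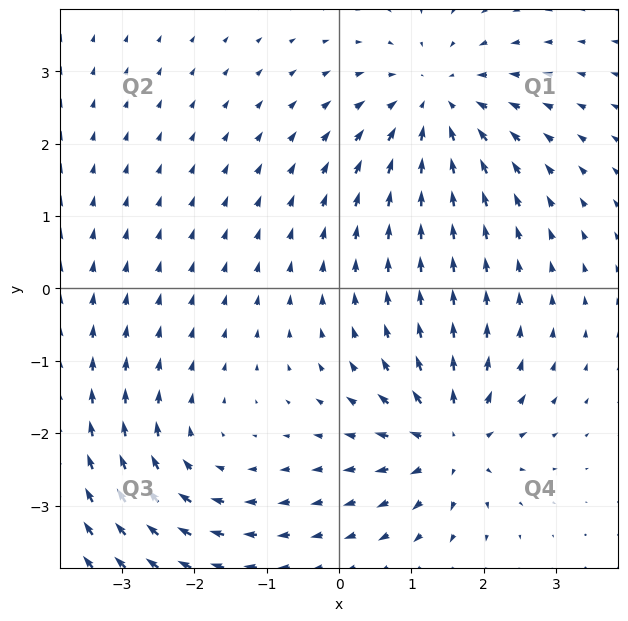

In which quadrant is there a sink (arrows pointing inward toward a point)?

The sink sits at approximately (1.3, 2.6), which lies in quadrant Q1. The divergence there is about -3, negative as expected for a sink.

Q1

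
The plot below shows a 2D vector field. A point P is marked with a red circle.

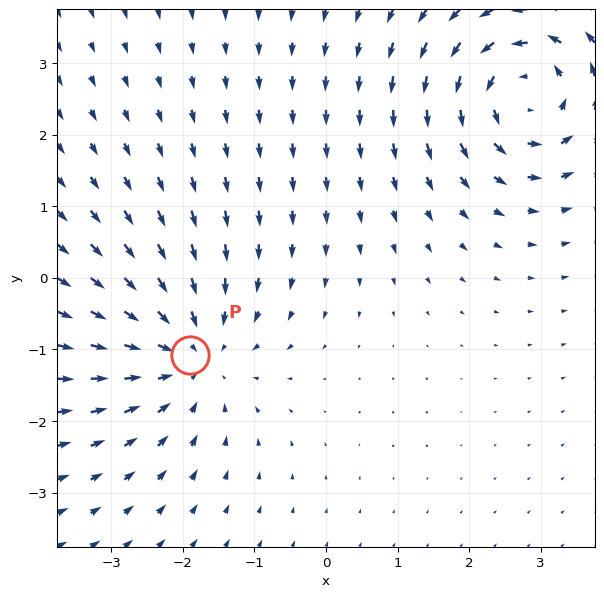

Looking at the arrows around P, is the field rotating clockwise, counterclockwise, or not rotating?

Near P at (-1.9, -1.1) the arrows show no circulation. The curl there is ≈0.

not rotating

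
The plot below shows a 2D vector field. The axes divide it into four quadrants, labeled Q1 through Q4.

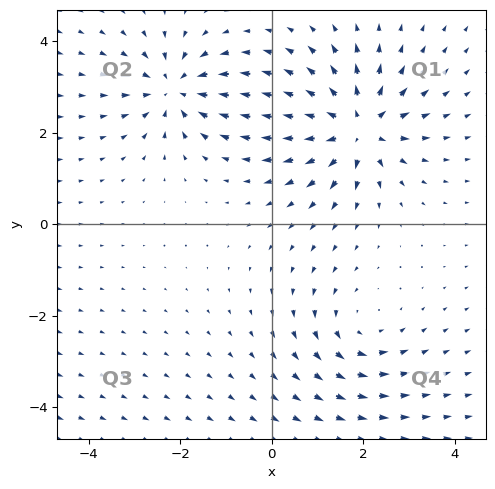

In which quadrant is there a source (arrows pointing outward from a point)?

The source sits at approximately (1.9, 2.1), which lies in quadrant Q1. The divergence there is about +6, positive as expected for a source.

Q1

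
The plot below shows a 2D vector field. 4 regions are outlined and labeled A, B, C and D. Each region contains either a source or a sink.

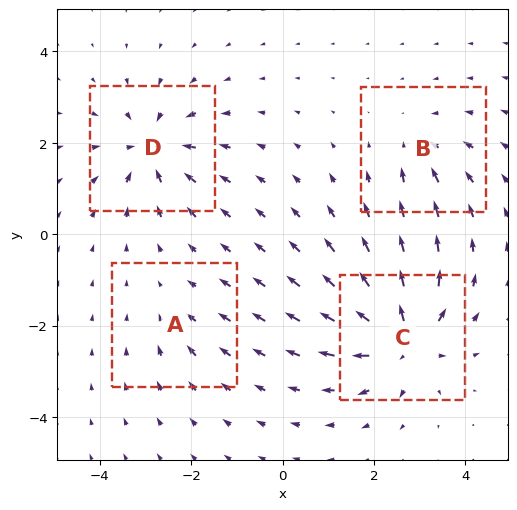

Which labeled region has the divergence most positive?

Divergence at each region's feature centre — A: about -2, B: about -4, C: about +8, D: about -6. Region C is most positive.

C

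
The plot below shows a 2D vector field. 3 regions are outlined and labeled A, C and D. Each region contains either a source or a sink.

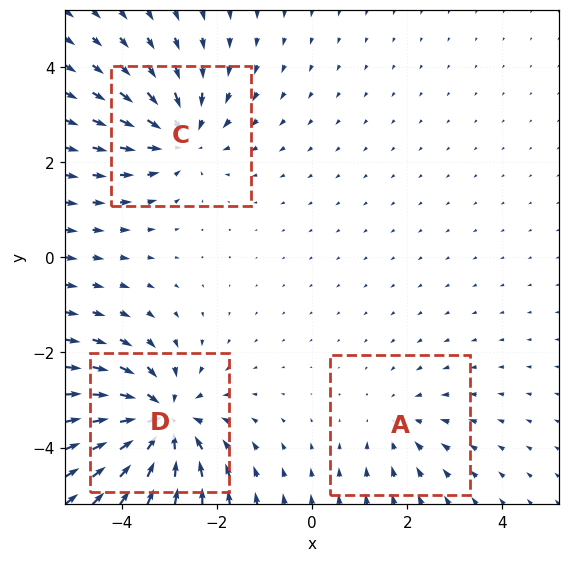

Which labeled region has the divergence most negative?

Divergence at each region's feature centre — A: about -2, C: about -3, D: about -5. Region D is most negative.

D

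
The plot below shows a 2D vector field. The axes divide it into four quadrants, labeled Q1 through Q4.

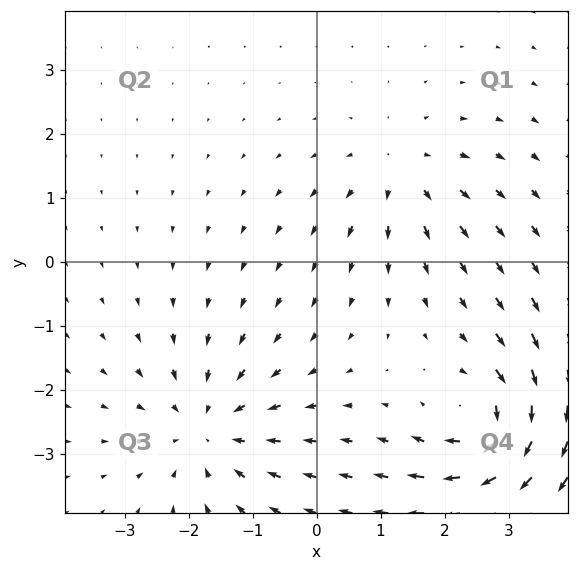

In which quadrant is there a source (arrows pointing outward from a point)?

Q1

The source sits at approximately (1.3, 1.4), which lies in quadrant Q1. The divergence there is about +4, positive as expected for a source.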